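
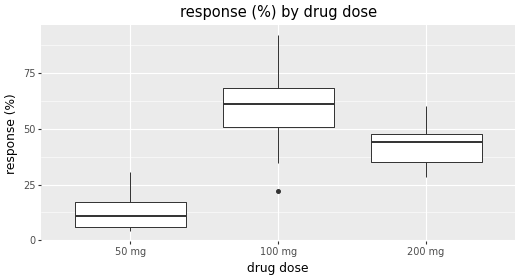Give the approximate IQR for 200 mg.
Q3 ≈ 50, Q1 ≈ 35; IQR ≈ 15.

≈ 15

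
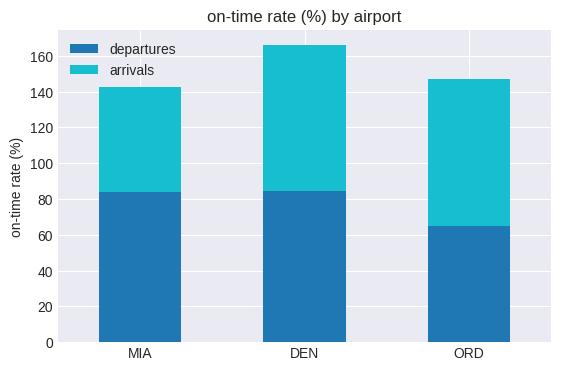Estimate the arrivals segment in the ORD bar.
≈ 80

arrivals top ≈ 140, bottom ≈ 60; segment ≈ 80.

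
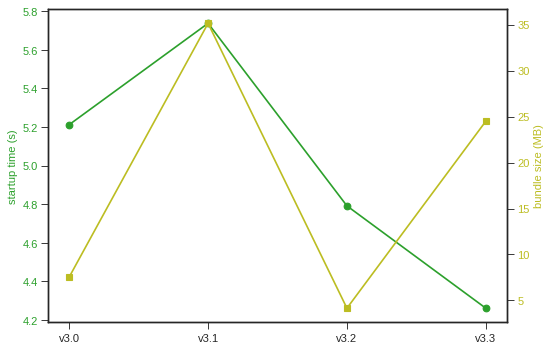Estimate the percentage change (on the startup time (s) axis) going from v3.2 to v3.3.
≈ -12.5%

v3.2 ≈ 4.8, v3.3 ≈ 4.2; (4.2 − 4.8) / 4.8 ≈ -12.5%.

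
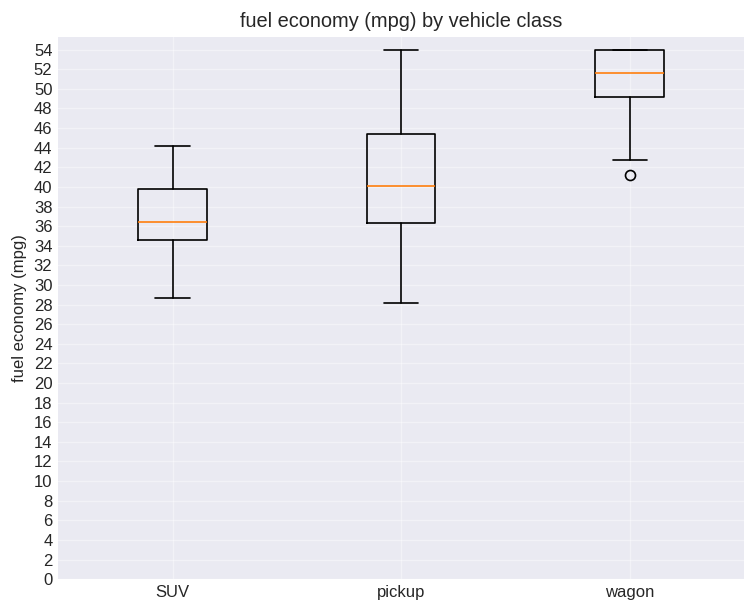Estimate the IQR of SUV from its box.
Q3 ≈ 40, Q1 ≈ 34; IQR ≈ 6.

≈ 6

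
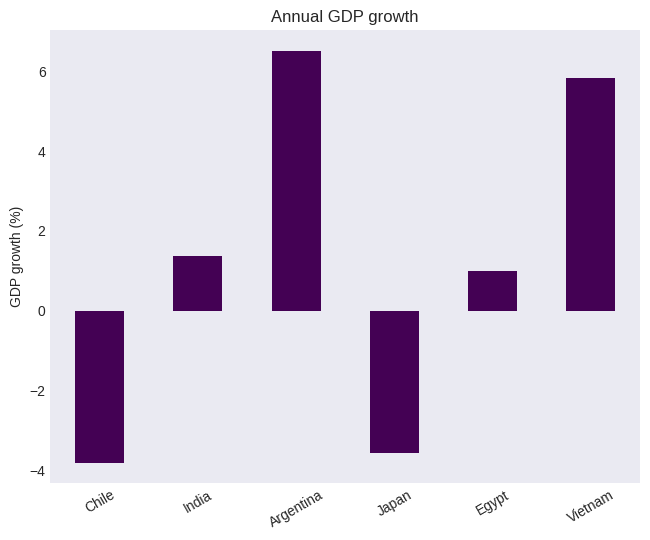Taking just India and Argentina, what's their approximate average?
(1 + 7) / 2 ≈ 4.

≈ 4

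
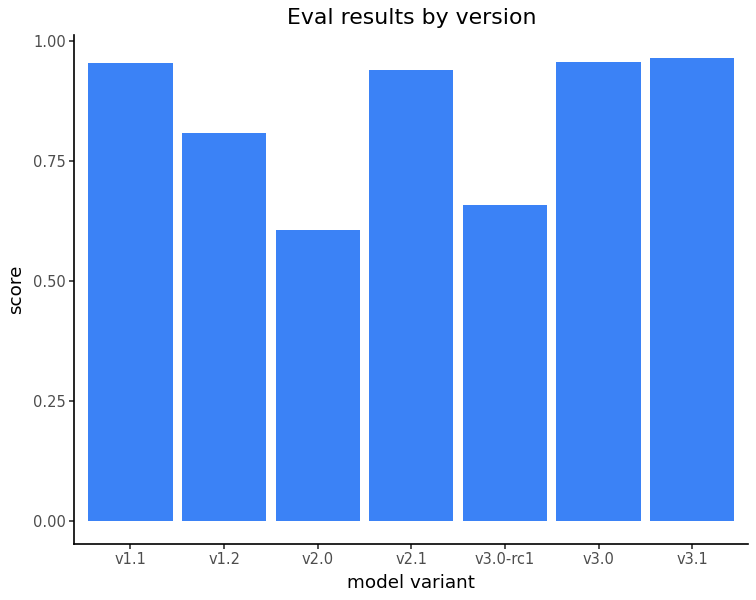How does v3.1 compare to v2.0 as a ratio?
v3.1 ≈ 1.0, v2.0 ≈ 0.6; 1.0/0.6 ≈ 1.67.

≈ 1.67×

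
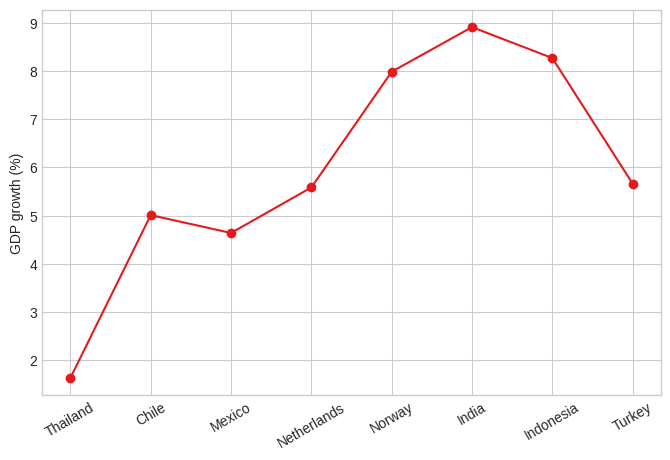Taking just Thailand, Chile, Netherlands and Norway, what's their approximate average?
≈ 5

(2 + 5 + 6 + 8) / 4 ≈ 5.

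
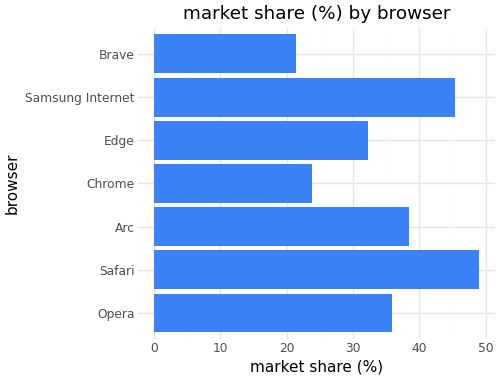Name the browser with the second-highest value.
Top 3: Safari ≈ 50, Samsung Internet ≈ 45, Arc ≈ 40.

Samsung Internet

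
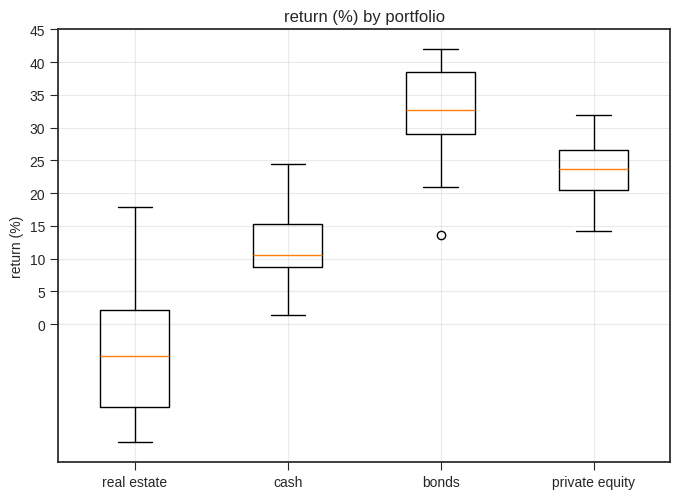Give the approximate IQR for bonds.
Q3 ≈ 40, Q1 ≈ 30; IQR ≈ 10.

≈ 10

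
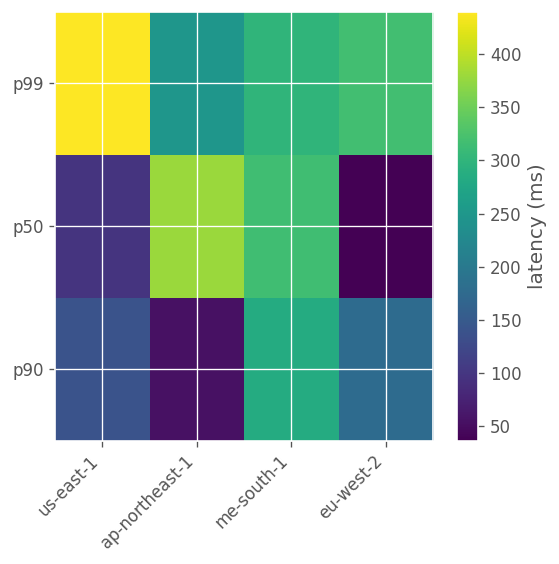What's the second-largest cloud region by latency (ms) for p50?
me-south-1

Top 3 for p50: ap-northeast-1 ≈ 400, me-south-1 ≈ 300, us-east-1 ≈ 100.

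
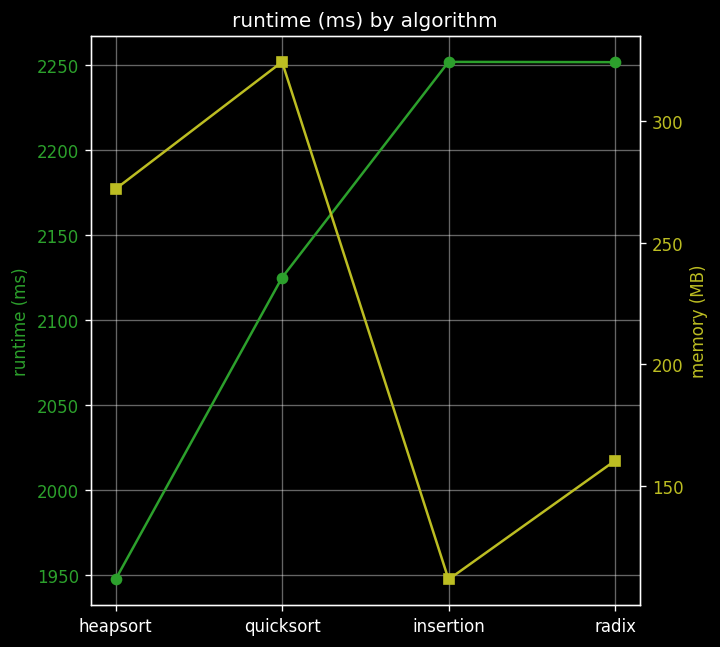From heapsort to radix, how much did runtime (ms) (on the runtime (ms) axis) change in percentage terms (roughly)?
≈ +15.4%

heapsort ≈ 1950, radix ≈ 2250; (2250 − 1950) / 1950 ≈ +15.4%.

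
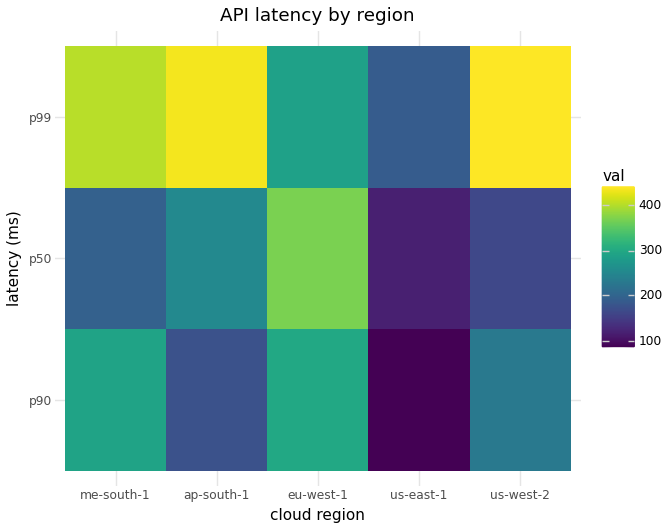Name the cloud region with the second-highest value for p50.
ap-south-1

Top 3 for p50: eu-west-1 ≈ 350, ap-south-1 ≈ 250, me-south-1 ≈ 200.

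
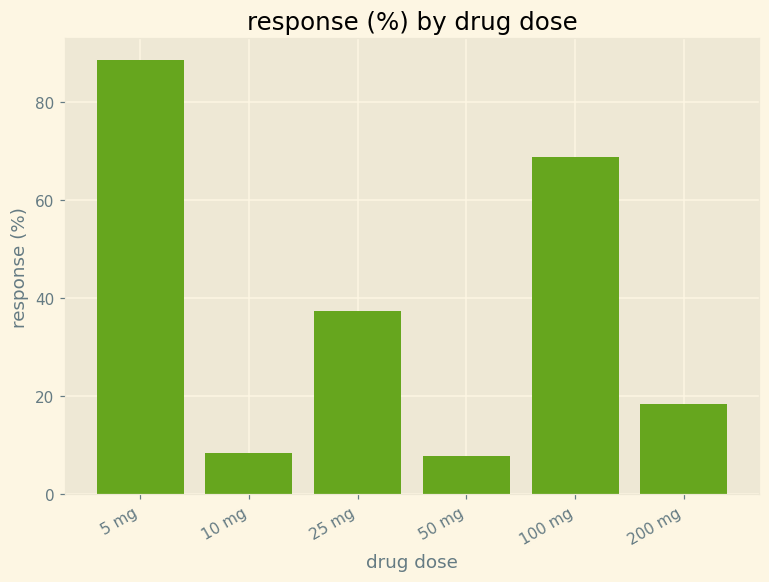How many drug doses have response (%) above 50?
2

Above 50: 5 mg, 100 mg.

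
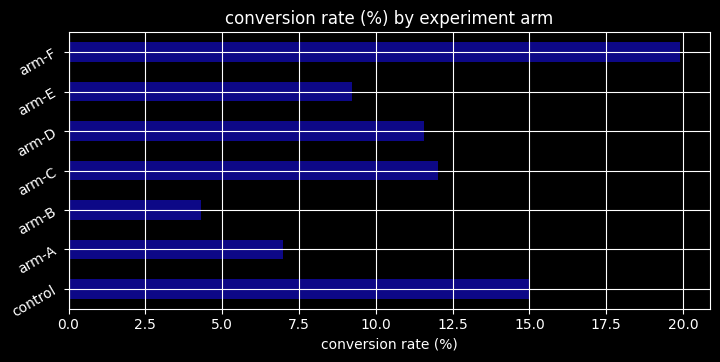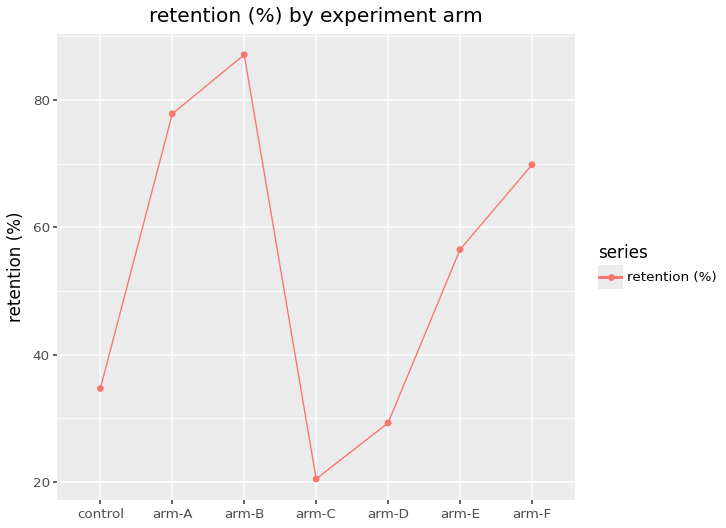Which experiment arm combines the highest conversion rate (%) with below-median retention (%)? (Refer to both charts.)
control

Chart 2 median retention (%) ≈ 60; below-median experiment arms: control, arm-C, arm-D. Among those, control has the highest conversion rate (%) (≈ 16).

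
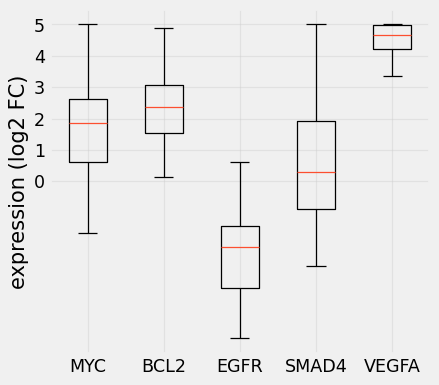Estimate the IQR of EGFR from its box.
≈ 2

Q3 ≈ -1, Q1 ≈ -3; IQR ≈ 2.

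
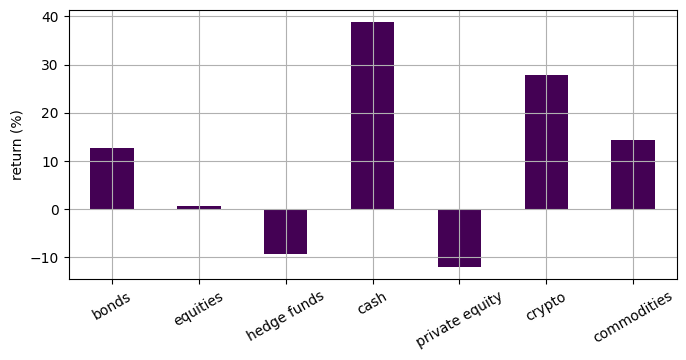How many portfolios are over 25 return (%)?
Above 25: cash, crypto.

2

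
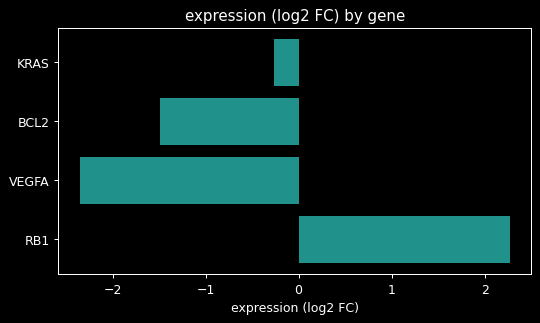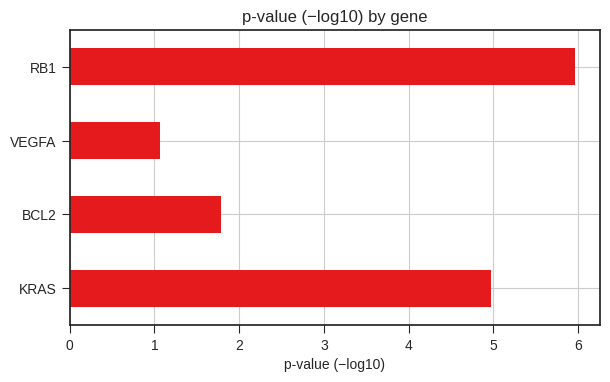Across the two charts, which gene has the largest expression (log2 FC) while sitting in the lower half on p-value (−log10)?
Chart 2 median p-value (−log10) ≈ 3; below-median genes: BCL2, VEGFA. Among those, BCL2 has the highest expression (log2 FC) (≈ -1.5).

BCL2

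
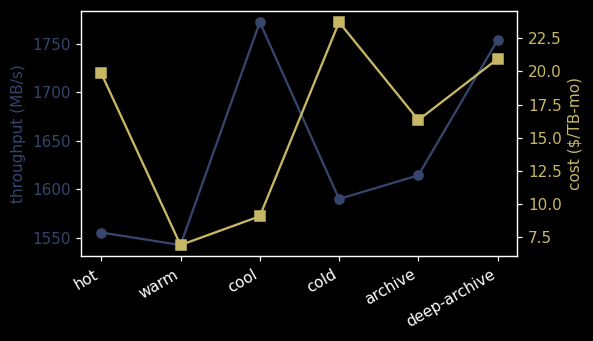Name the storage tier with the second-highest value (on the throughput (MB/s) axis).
Top 3 (on the throughput (MB/s) axis): cool ≈ 1780, deep-archive ≈ 1760, archive ≈ 1620.

deep-archive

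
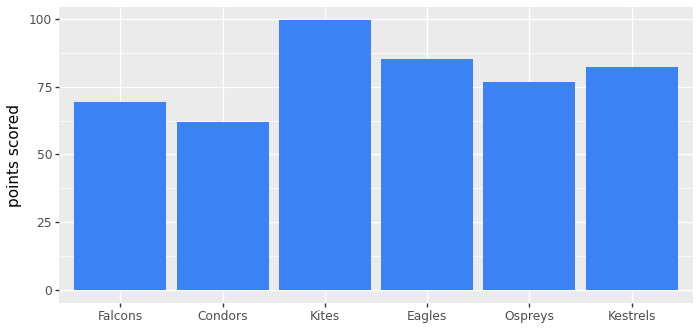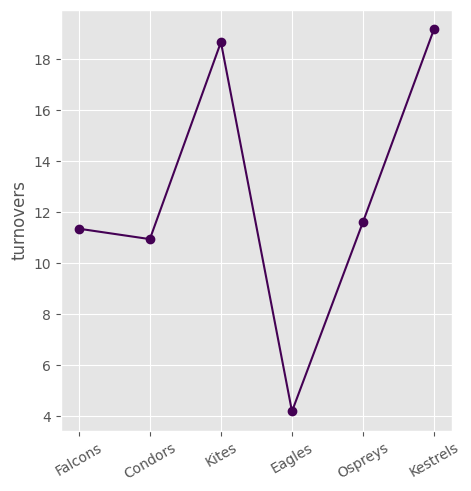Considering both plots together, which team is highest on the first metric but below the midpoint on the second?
Chart 2 median turnovers ≈ 12; below-median teams: Falcons, Condors, Eagles. Among those, Eagles has the highest points scored (≈ 90).

Eagles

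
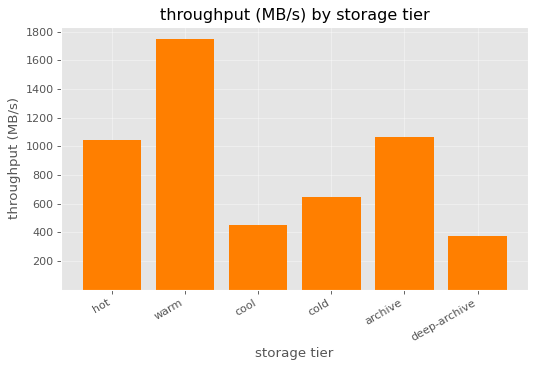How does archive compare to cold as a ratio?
≈ 1.67×

archive ≈ 1000, cold ≈ 600; 1000/600 ≈ 1.67.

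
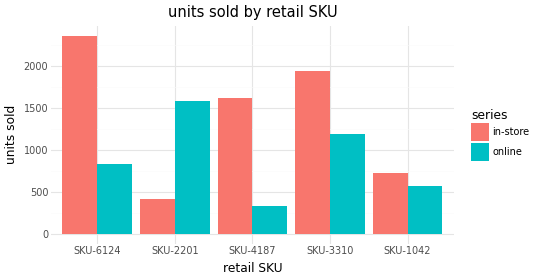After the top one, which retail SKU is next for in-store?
Top 3 for in-store: SKU-6124 ≈ 2400, SKU-3310 ≈ 2000, SKU-4187 ≈ 1600.

SKU-3310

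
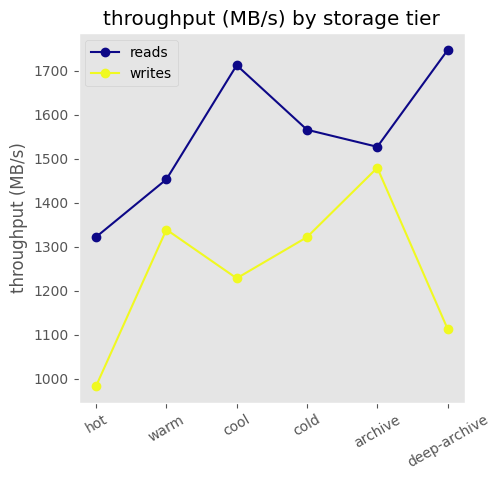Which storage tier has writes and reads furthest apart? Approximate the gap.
deep-archive: writes ≈ 1100, reads ≈ 1700 → gap ≈ 600. Next-largest (cool) is only ≈ 500.

deep-archive, ≈ 600 MB/s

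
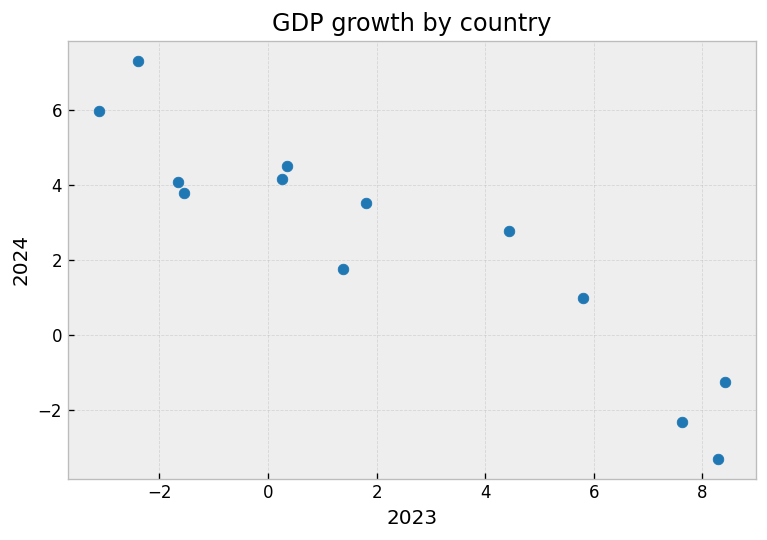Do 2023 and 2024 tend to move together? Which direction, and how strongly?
Points are negatively correlated; strong (|r| ≈ 0.9).

negative, strong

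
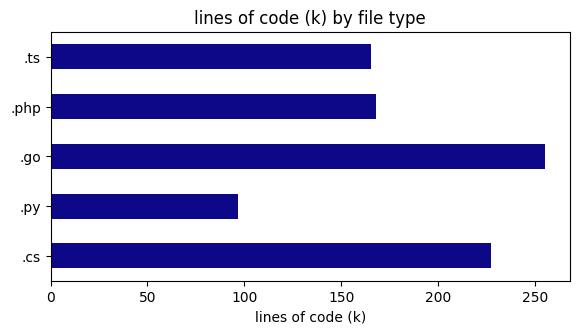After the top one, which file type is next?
.cs

Top 3: .go ≈ 250, .cs ≈ 225, .php ≈ 175.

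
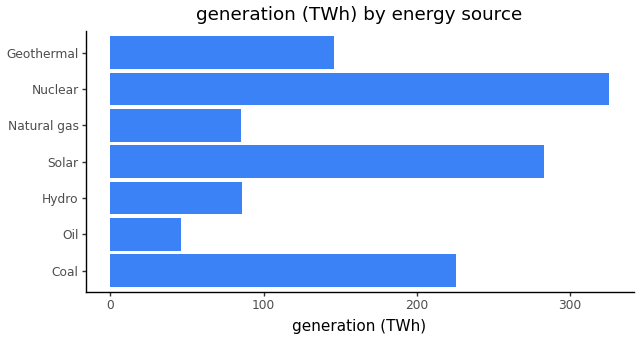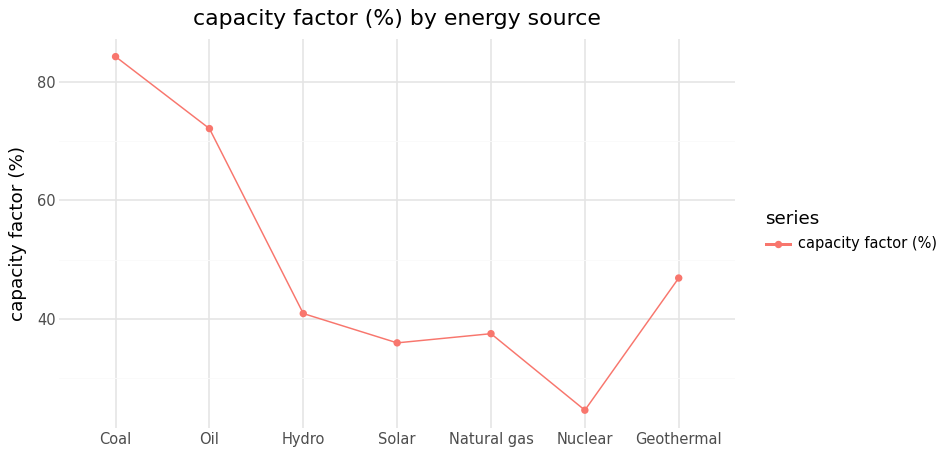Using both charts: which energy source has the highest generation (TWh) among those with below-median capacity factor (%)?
Nuclear

Chart 2 median capacity factor (%) ≈ 40; below-median energy sources: Solar, Natural gas, Nuclear. Among those, Nuclear has the highest generation (TWh) (≈ 350).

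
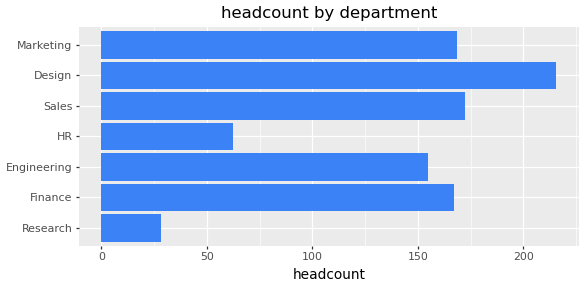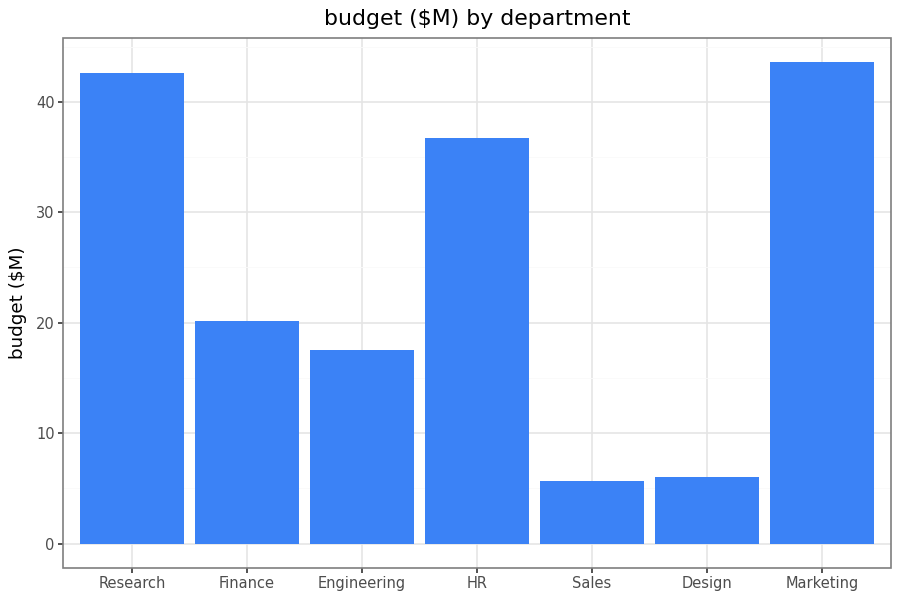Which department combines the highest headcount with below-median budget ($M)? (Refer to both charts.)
Design

Chart 2 median budget ($M) ≈ 20; below-median departments: Engineering, Sales, Design. Among those, Design has the highest headcount (≈ 220).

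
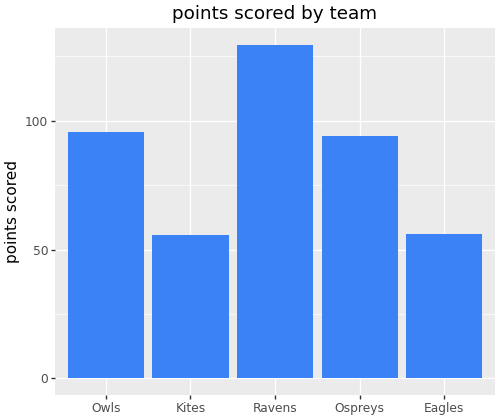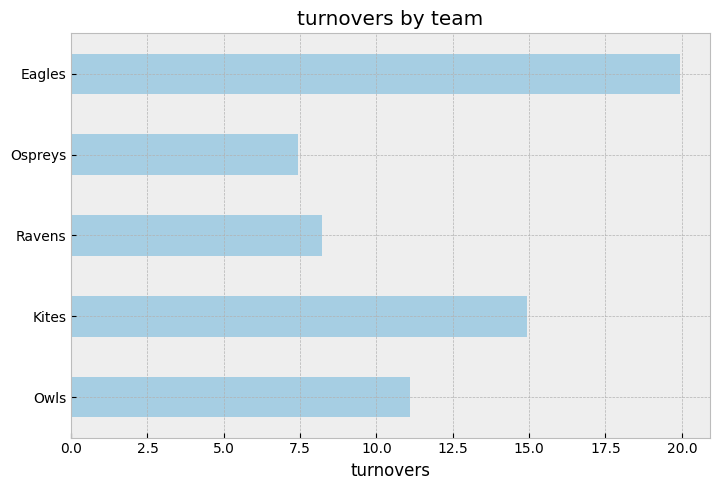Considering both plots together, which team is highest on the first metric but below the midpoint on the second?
Ravens

Chart 2 median turnovers ≈ 12; below-median teams: Ravens, Ospreys. Among those, Ravens has the highest points scored (≈ 120).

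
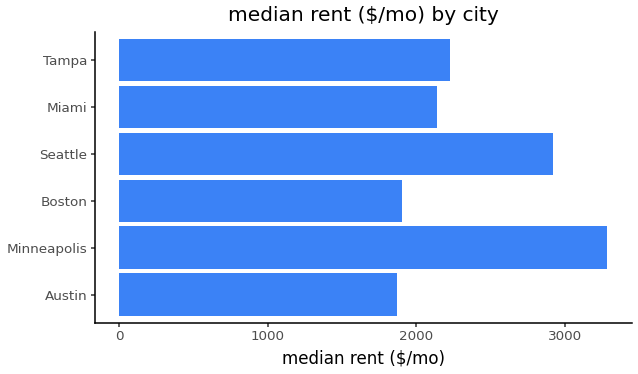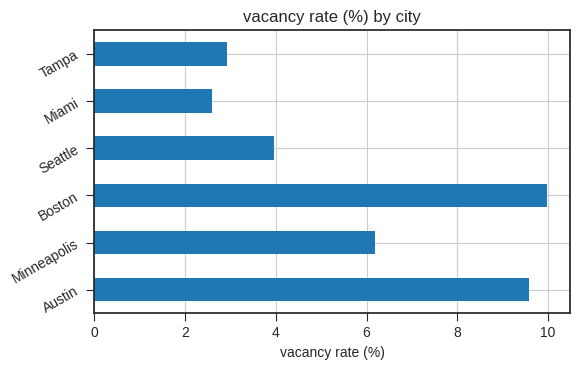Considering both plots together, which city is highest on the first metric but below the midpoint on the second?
Seattle

Chart 2 median vacancy rate (%) ≈ 5; below-median cities: Seattle, Miami, Tampa. Among those, Seattle has the highest median rent ($/mo) (≈ 3000).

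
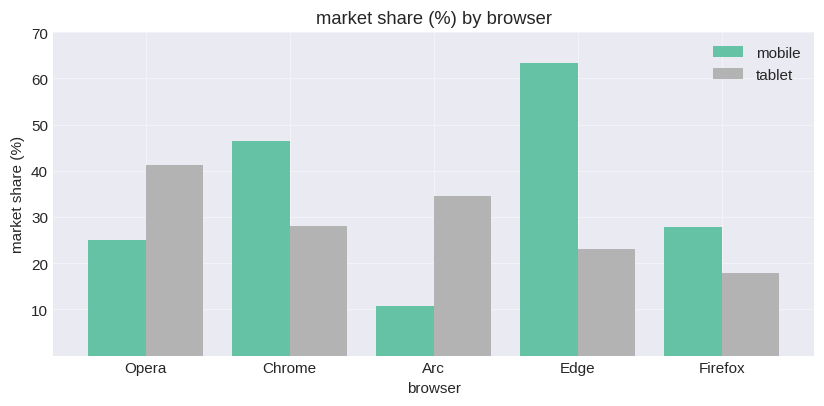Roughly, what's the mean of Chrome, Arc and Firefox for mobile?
(50 + 10 + 30) / 3 ≈ 30.

≈ 30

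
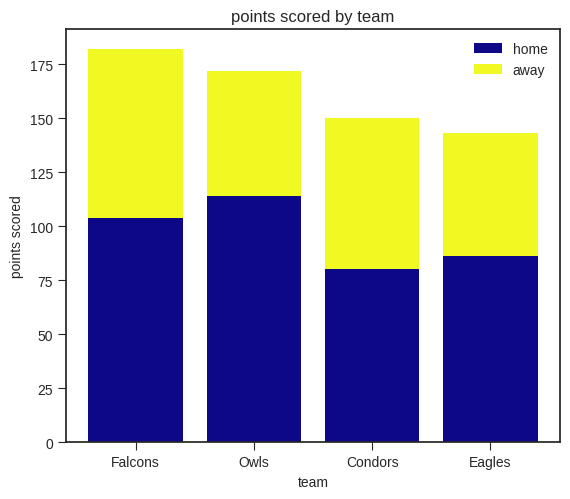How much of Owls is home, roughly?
≈ 120

home top ≈ 120, bottom ≈ 0; segment ≈ 120.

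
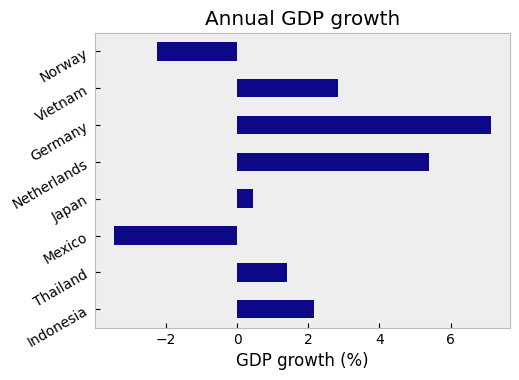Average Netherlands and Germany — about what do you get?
(5 + 7) / 2 ≈ 6.

≈ 6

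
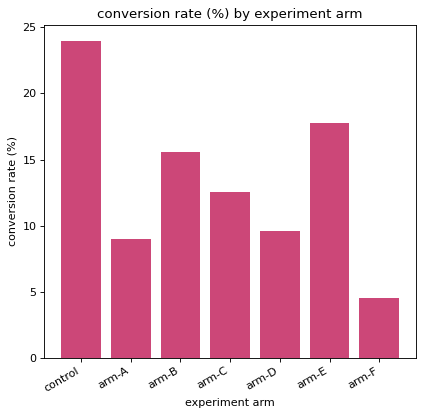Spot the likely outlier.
control

control ≈ 24; the rest sit between ≈ 4 and ≈ 18.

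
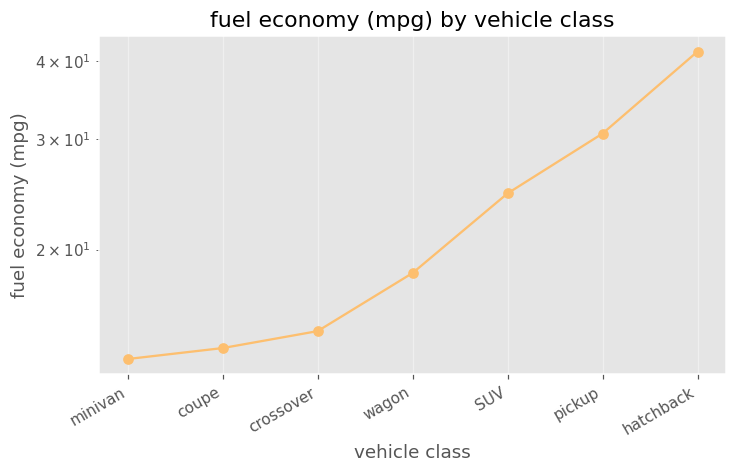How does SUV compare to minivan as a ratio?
SUV ≈ 25, minivan ≈ 15; 25/15 ≈ 1.67.

≈ 1.67×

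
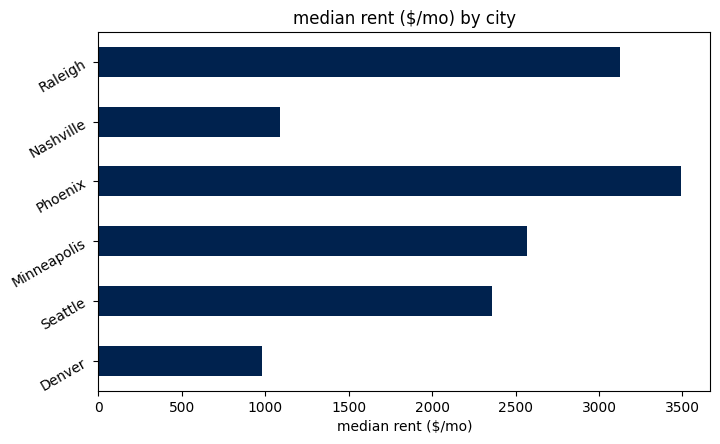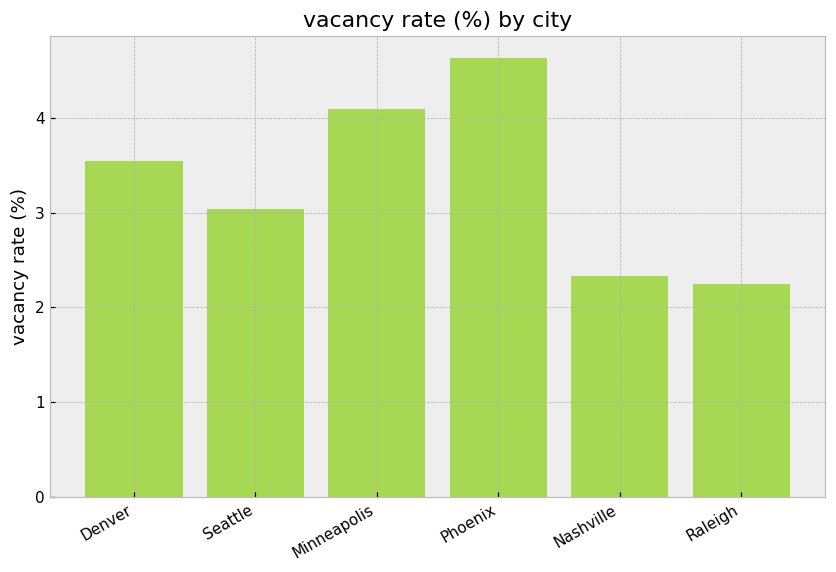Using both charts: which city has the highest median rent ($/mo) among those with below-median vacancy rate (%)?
Chart 2 median vacancy rate (%) ≈ 3.5; below-median cities: Seattle, Nashville, Raleigh. Among those, Raleigh has the highest median rent ($/mo) (≈ 3000).

Raleigh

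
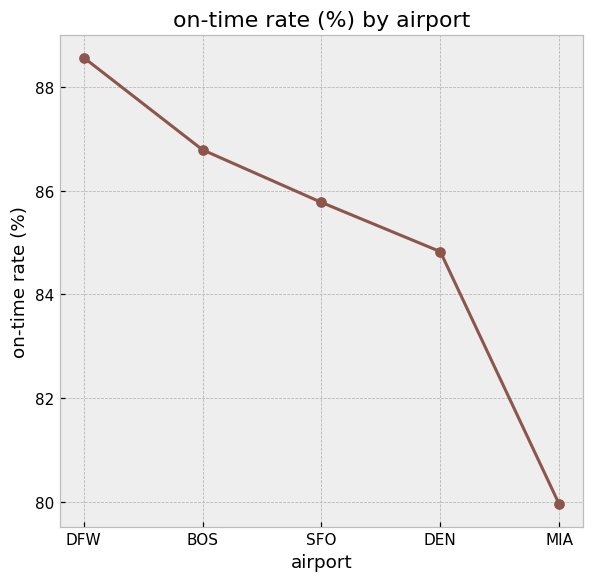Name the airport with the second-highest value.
Top 3: DFW ≈ 89, BOS ≈ 87, SFO ≈ 86.

BOS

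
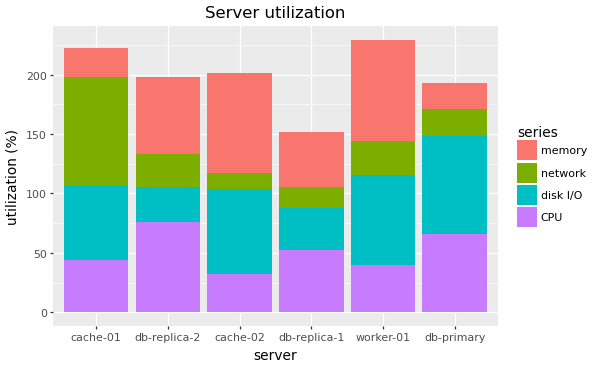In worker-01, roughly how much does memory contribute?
memory top ≈ 220, bottom ≈ 140; segment ≈ 80.

≈ 80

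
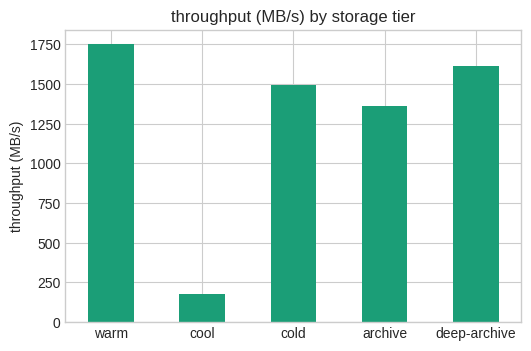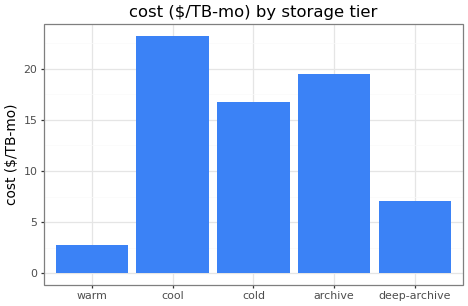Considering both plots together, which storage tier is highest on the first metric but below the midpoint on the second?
warm

Chart 2 median cost ($/TB-mo) ≈ 15; below-median storage tiers: warm, deep-archive. Among those, warm has the highest throughput (MB/s) (≈ 1800).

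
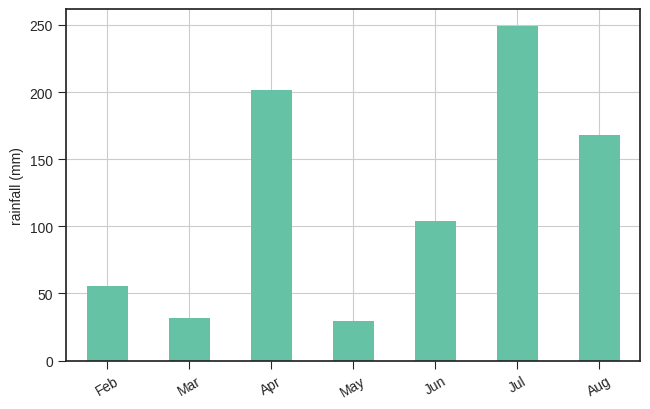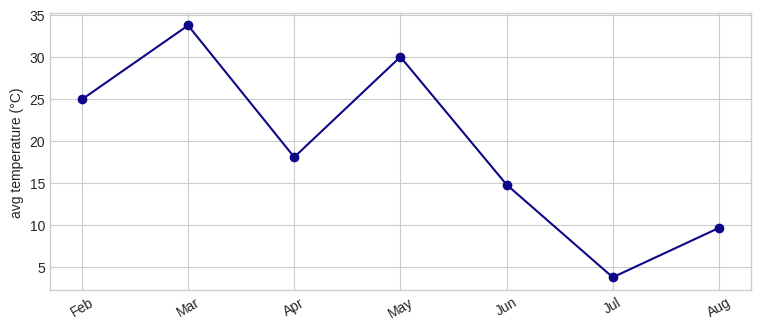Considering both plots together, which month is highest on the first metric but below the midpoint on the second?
Jul

Chart 2 median avg temperature (°C) ≈ 20; below-median months: Jun, Jul, Aug. Among those, Jul has the highest rainfall (mm) (≈ 250).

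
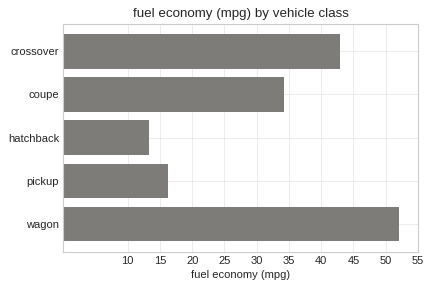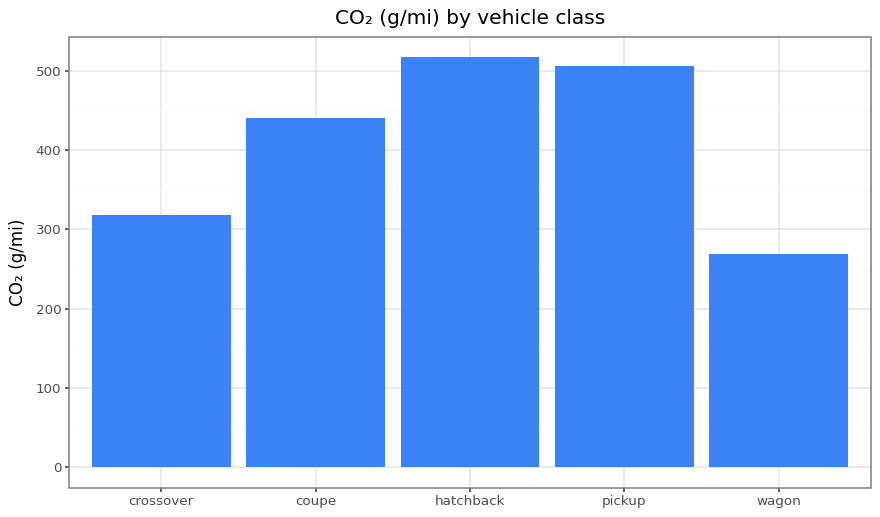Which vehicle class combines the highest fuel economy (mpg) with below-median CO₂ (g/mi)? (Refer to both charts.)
wagon

Chart 2 median CO₂ (g/mi) ≈ 450; below-median vehicle classes: crossover, wagon. Among those, wagon has the highest fuel economy (mpg) (≈ 50).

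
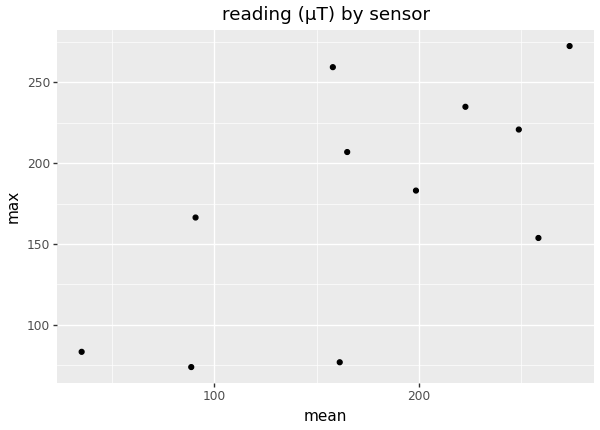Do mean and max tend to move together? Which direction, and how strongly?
Points are positively correlated; moderate (|r| ≈ 0.6).

positive, moderate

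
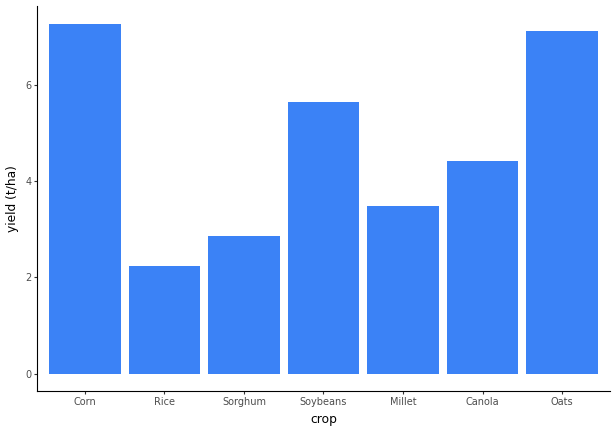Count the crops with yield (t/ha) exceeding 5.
Above 5: Corn, Soybeans, Oats.

3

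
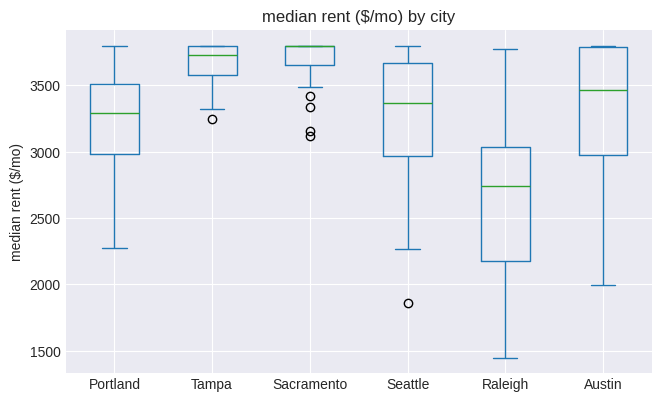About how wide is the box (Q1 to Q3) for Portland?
Q3 ≈ 3600, Q1 ≈ 3000; IQR ≈ 600.

≈ 600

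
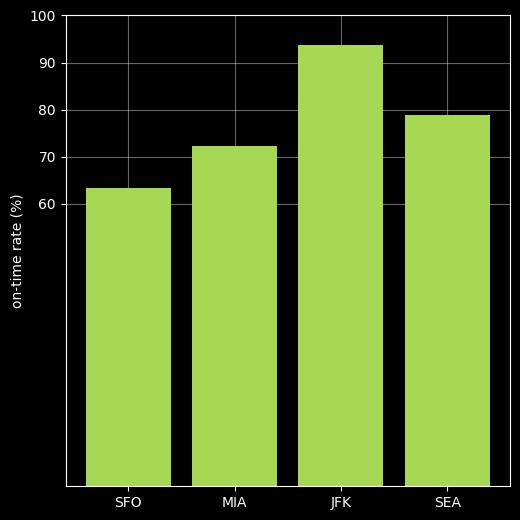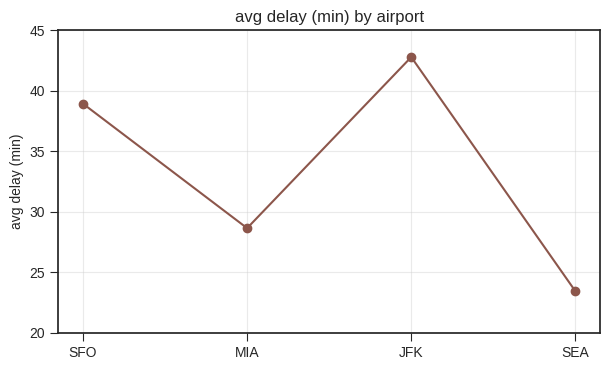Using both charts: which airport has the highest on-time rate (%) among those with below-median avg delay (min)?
SEA

Chart 2 median avg delay (min) ≈ 35; below-median airports: MIA, SEA. Among those, SEA has the highest on-time rate (%) (≈ 80).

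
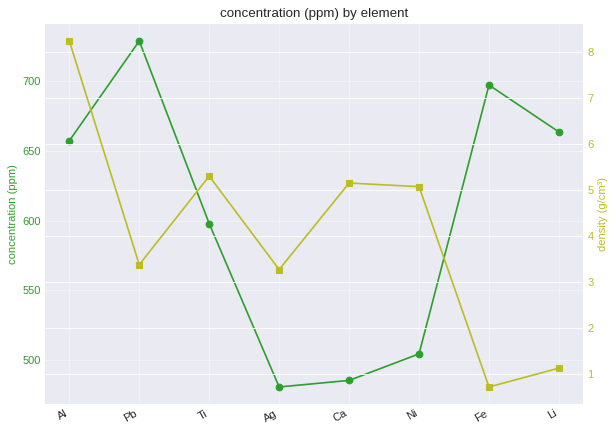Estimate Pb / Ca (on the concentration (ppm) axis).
≈ 1.53×

Pb ≈ 725, Ca ≈ 475; 725/475 ≈ 1.53.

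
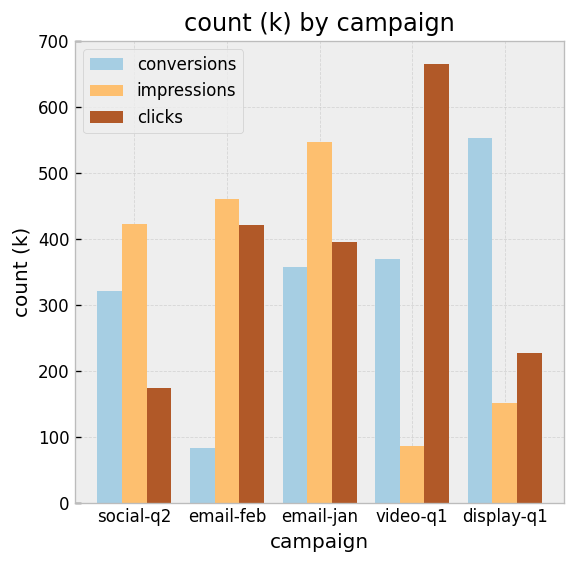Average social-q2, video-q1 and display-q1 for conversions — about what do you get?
≈ 433

(300 + 400 + 600) / 3 ≈ 433.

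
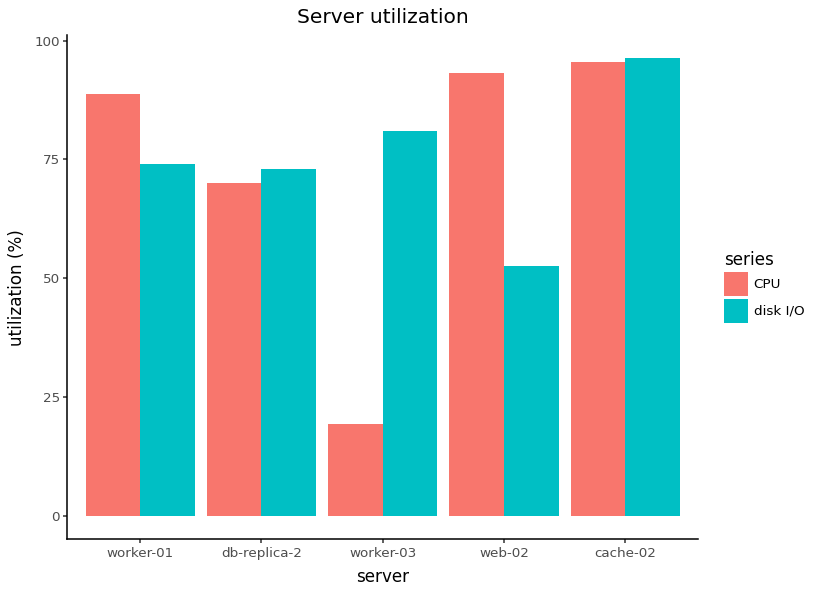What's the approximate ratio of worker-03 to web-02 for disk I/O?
worker-03 ≈ 80, web-02 ≈ 50; 80/50 ≈ 1.6.

≈ 1.6×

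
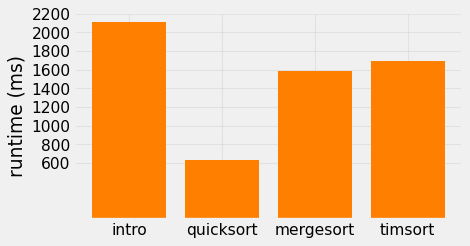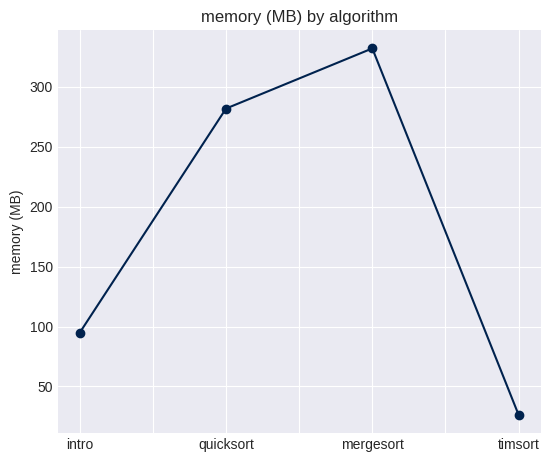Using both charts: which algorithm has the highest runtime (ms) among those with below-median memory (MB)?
Chart 2 median memory (MB) ≈ 200; below-median algorithms: intro, timsort. Among those, intro has the highest runtime (ms) (≈ 2200).

intro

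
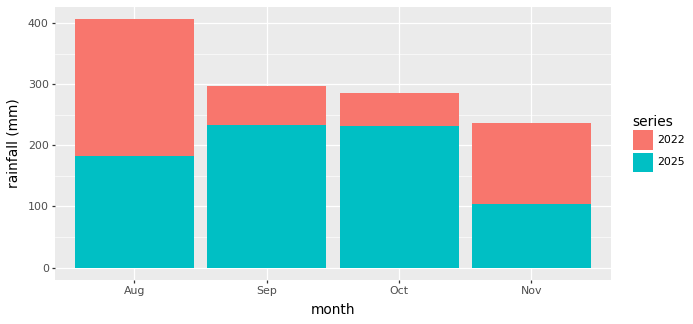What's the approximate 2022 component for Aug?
2022 top ≈ 400, bottom ≈ 200; segment ≈ 200.

≈ 200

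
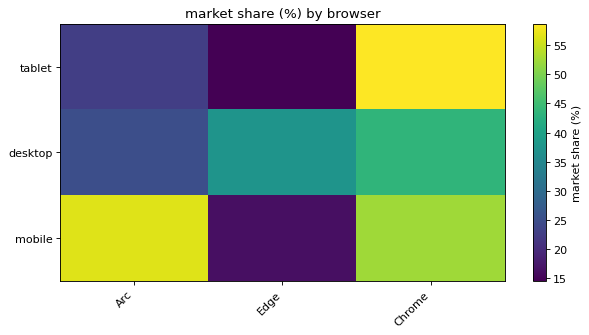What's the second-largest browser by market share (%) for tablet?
Arc

Top 3 for tablet: Chrome ≈ 60, Arc ≈ 25, Edge ≈ 15.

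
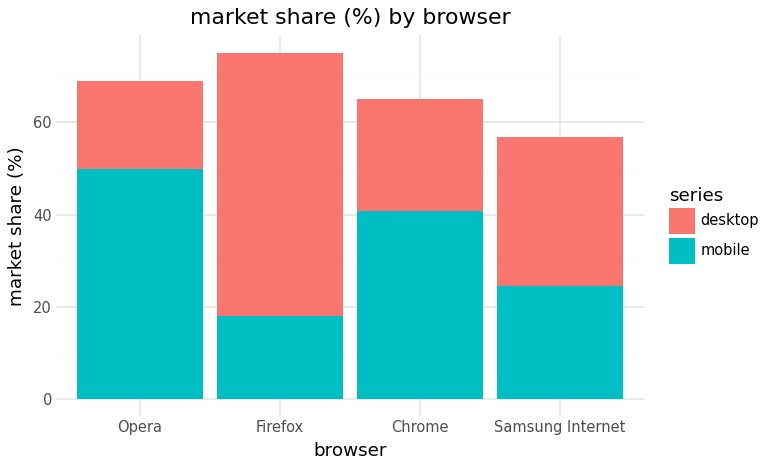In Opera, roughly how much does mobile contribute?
mobile top ≈ 50, bottom ≈ 0; segment ≈ 50.

≈ 50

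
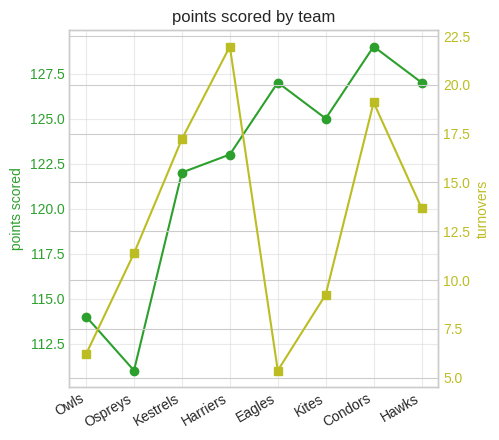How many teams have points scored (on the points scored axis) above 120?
6

Above 120: Kestrels, Harriers, Eagles, Kites, Condors, Hawks.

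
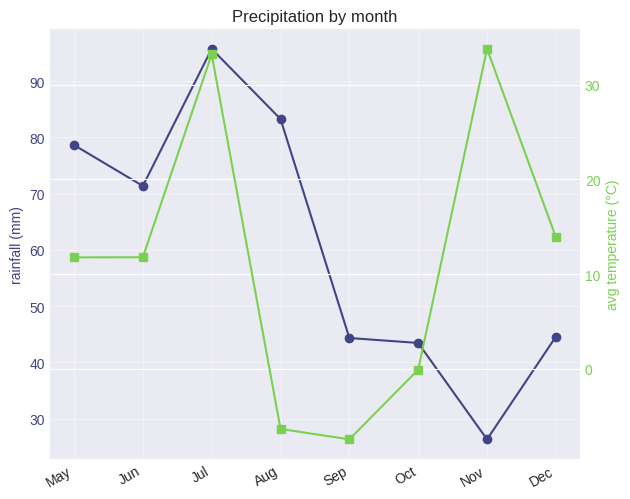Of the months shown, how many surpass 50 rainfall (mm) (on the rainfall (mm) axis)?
Above 50: May, Jun, Jul, Aug.

4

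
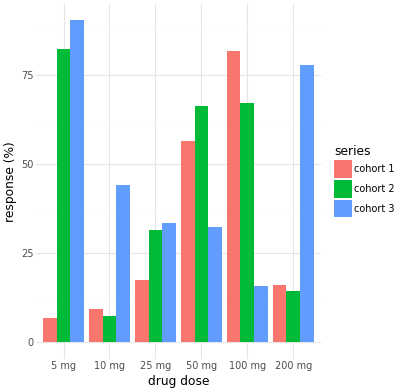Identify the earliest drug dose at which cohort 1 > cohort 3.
25 mg: cohort 1 ≈ 20 vs cohort 3 ≈ 30 (not yet); 50 mg: cohort 1 ≈ 60 vs cohort 3 ≈ 30 (first crossover).

50 mg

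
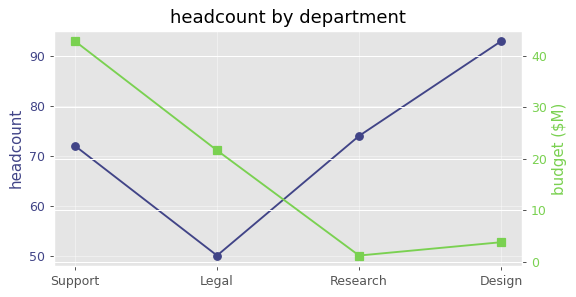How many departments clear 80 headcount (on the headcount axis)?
1

Above 80: Design.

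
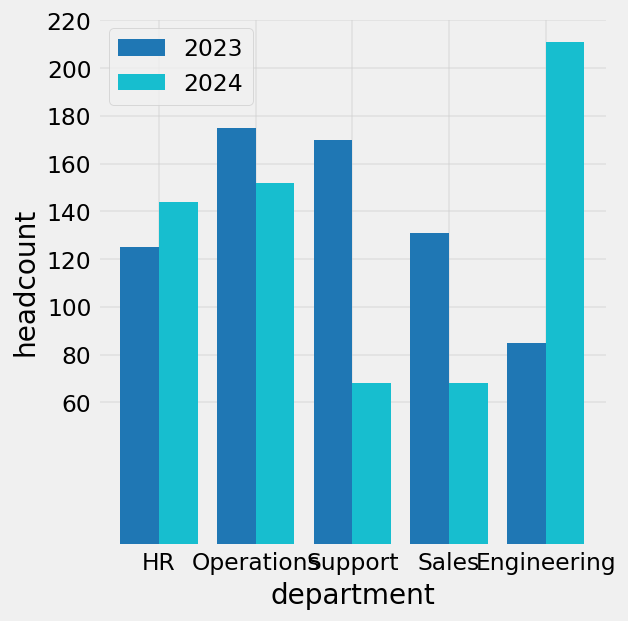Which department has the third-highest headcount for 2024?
Top 4 for 2024: Engineering ≈ 220, Operations ≈ 160, HR ≈ 140, Sales ≈ 60.

HR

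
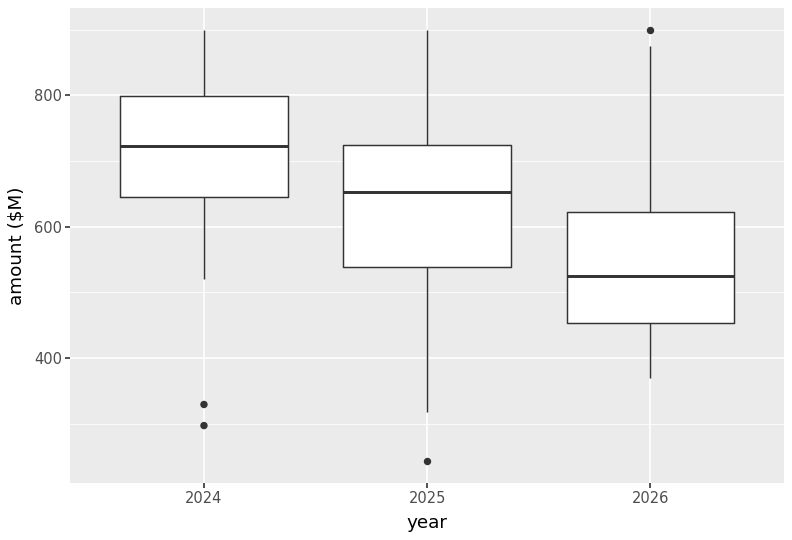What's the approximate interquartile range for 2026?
Q3 ≈ 620, Q1 ≈ 460; IQR ≈ 160.

≈ 160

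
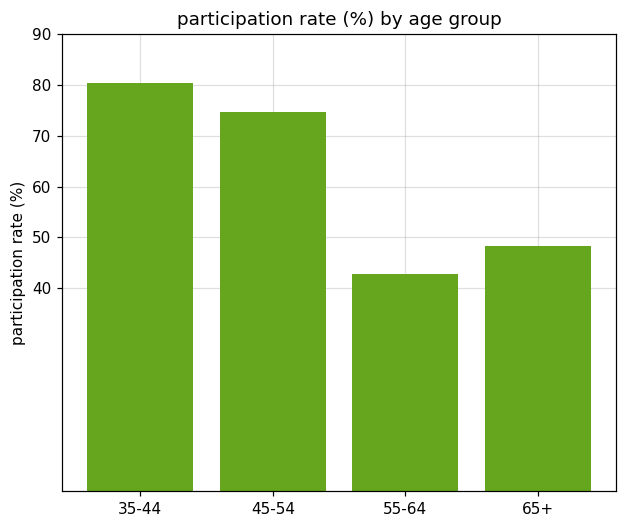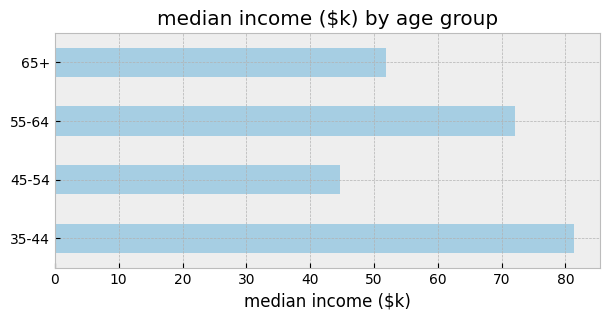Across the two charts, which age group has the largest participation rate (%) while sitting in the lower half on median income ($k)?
45-54

Chart 2 median median income ($k) ≈ 60; below-median age groups: 45-54, 65+. Among those, 45-54 has the highest participation rate (%) (≈ 70).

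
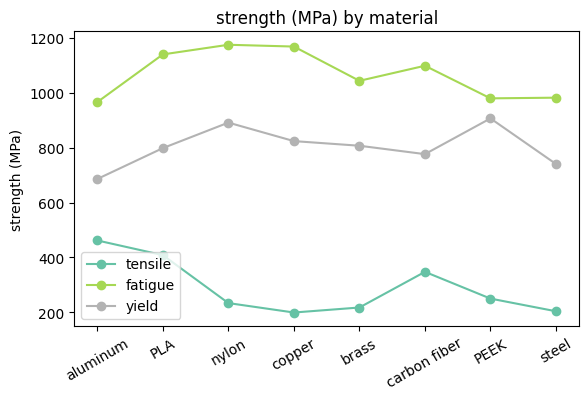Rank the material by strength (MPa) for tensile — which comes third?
carbon fiber

Top 4 for tensile: aluminum ≈ 500, PLA ≈ 400, carbon fiber ≈ 300, PEEK ≈ 200.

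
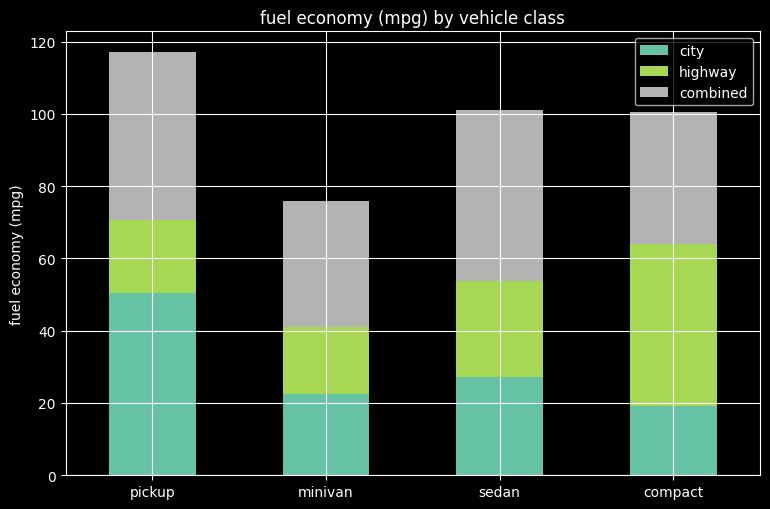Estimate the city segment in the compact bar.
≈ 20

city top ≈ 20, bottom ≈ 0; segment ≈ 20.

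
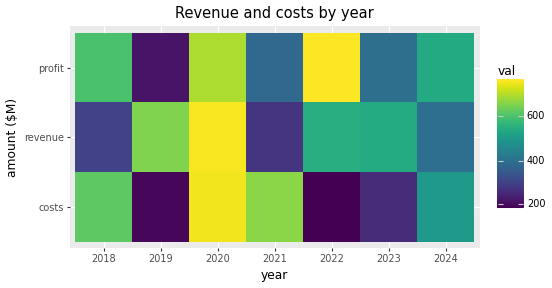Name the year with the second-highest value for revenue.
Top 3 for revenue: 2020 ≈ 750, 2019 ≈ 650, 2022 ≈ 550.

2019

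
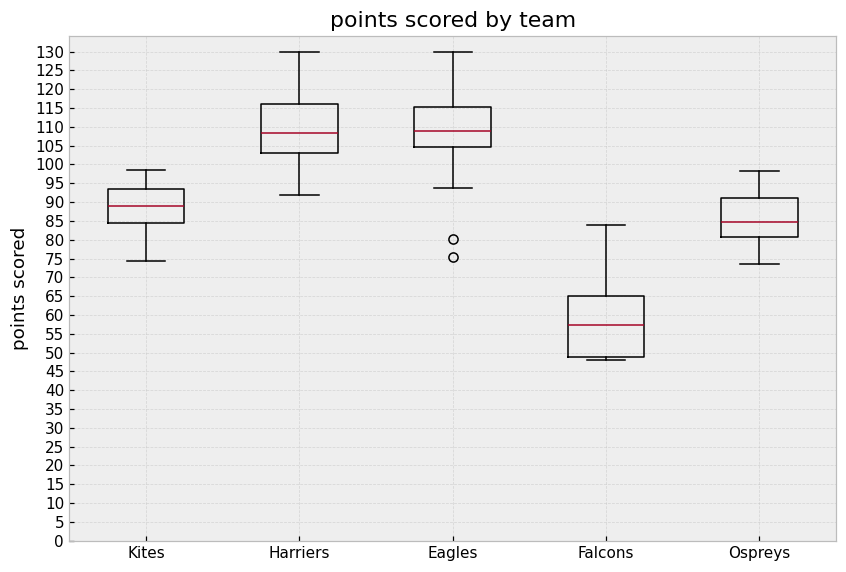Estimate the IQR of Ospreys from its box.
≈ 10

Q3 ≈ 90, Q1 ≈ 80; IQR ≈ 10.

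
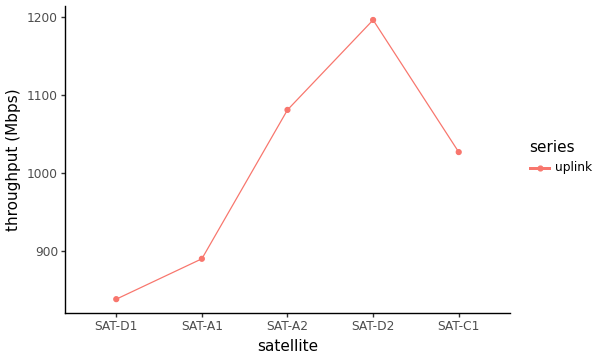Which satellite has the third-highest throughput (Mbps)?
Top 4: SAT-D2 ≈ 1200, SAT-A2 ≈ 1100, SAT-C1 ≈ 1050, SAT-A1 ≈ 900.

SAT-C1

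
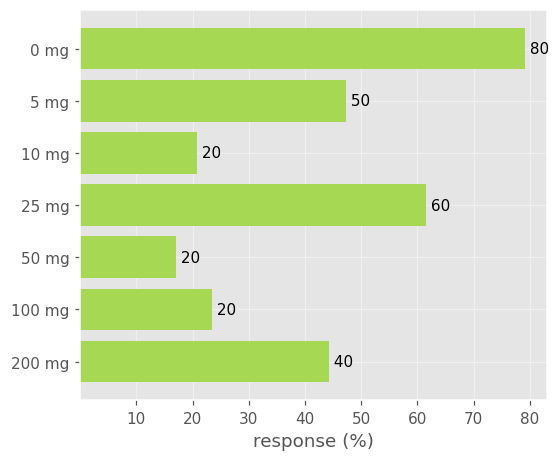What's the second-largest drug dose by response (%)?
25 mg

Top 3: 0 mg ≈ 80, 25 mg ≈ 60, 5 mg ≈ 50.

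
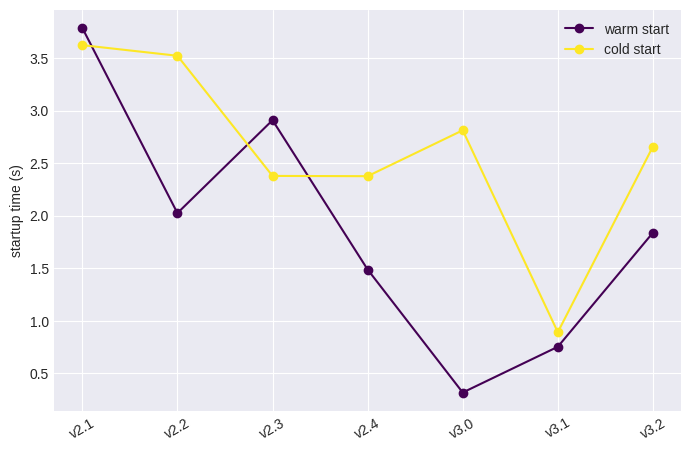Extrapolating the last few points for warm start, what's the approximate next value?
Last three: 0.5, 1.0, 2.0 → slope ≈ 0.75/step → next ≈ 2.75.

≈ 2.75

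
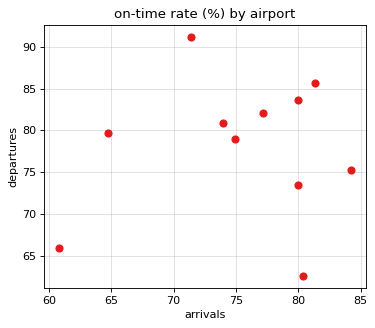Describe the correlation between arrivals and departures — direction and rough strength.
Points are roughly uncorrelated; weak (|r| ≈ 0.1).

no clear correlation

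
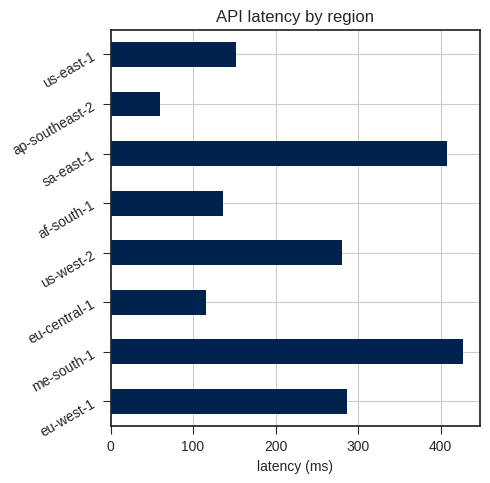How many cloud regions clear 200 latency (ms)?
4

Above 200: eu-west-1, me-south-1, us-west-2, sa-east-1.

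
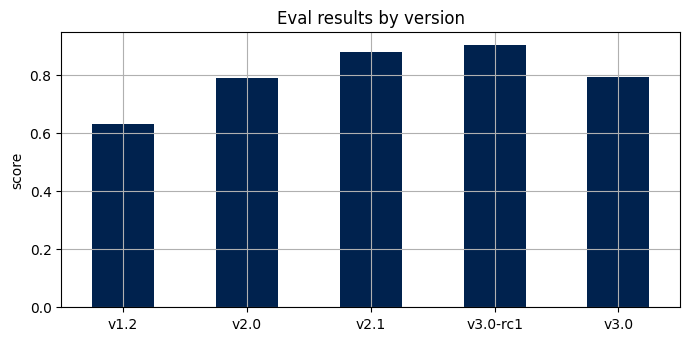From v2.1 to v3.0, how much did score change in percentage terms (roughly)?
v2.1 ≈ 0.9, v3.0 ≈ 0.8; (0.8 − 0.9) / 0.9 ≈ -11.1%.

≈ -11.1%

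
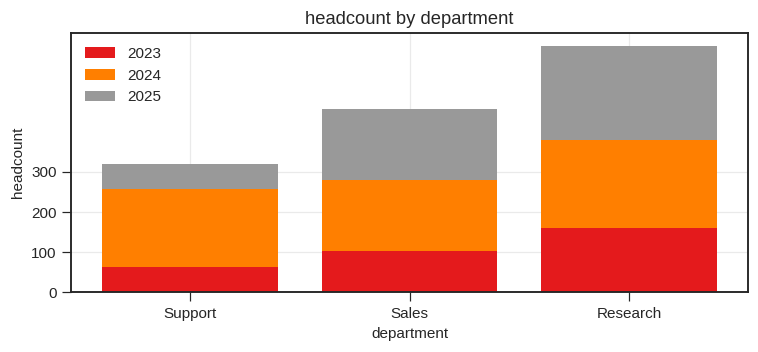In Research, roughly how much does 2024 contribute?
≈ 200

2024 top ≈ 400, bottom ≈ 200; segment ≈ 200.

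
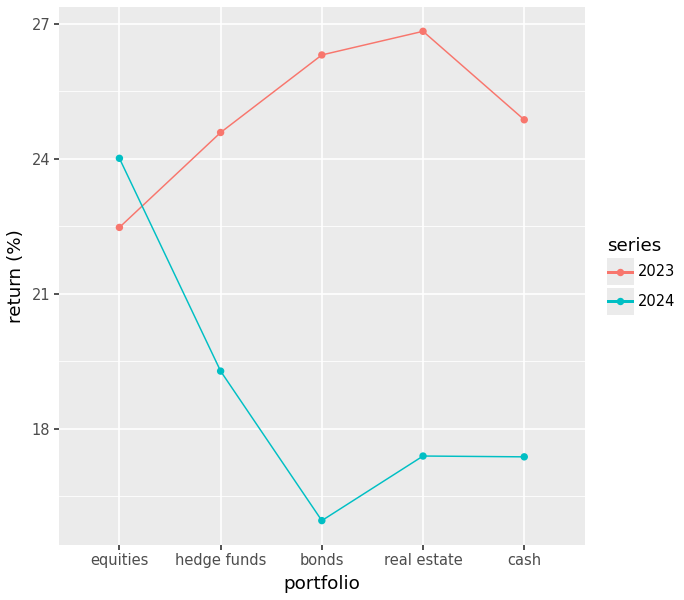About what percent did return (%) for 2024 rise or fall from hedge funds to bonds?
hedge funds ≈ 19, bonds ≈ 16; (16 − 19) / 19 ≈ -15.8%.

≈ -15.8%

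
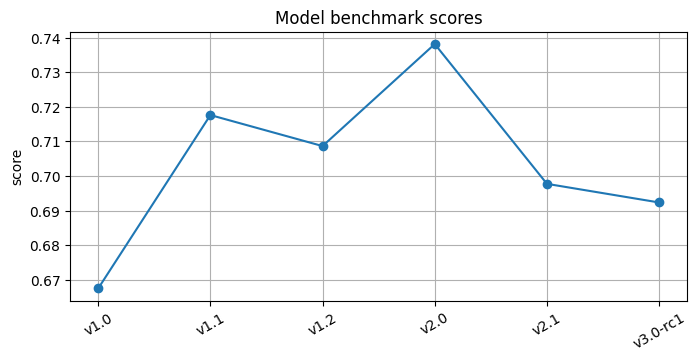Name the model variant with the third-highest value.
Top 4: v2.0 ≈ 0.74, v1.1 ≈ 0.72, v1.2 ≈ 0.71, v2.1 ≈ 0.70.

v1.2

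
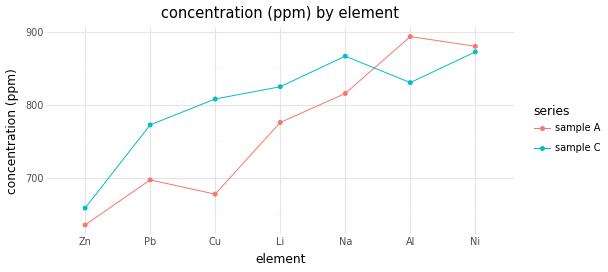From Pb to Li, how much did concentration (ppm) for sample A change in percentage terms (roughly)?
≈ +10.7%

Pb ≈ 700, Li ≈ 775; (775 − 700) / 700 ≈ +10.7%.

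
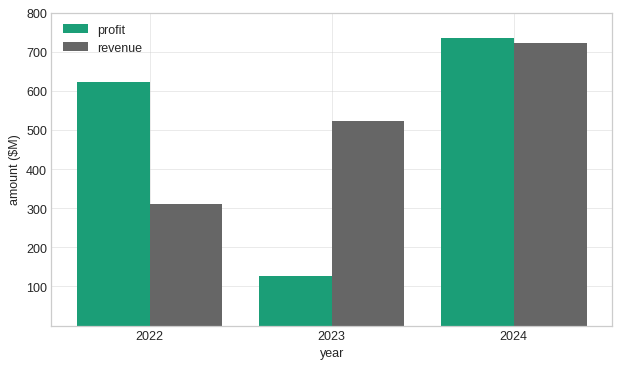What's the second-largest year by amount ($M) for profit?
Top 3 for profit: 2024 ≈ 700, 2022 ≈ 600, 2023 ≈ 100.

2022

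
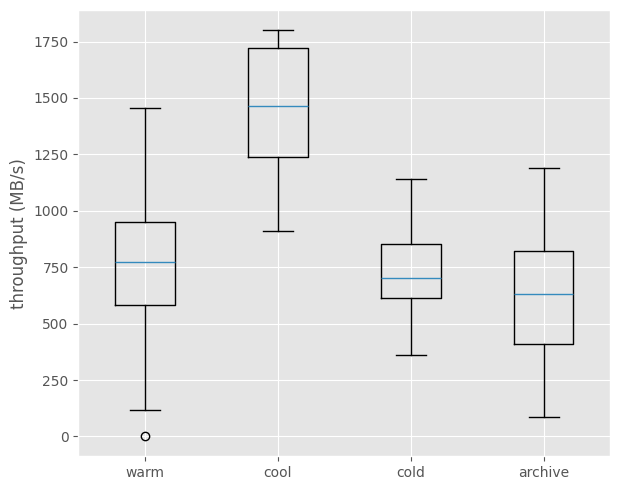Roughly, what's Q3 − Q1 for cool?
Q3 ≈ 1700, Q1 ≈ 1200; IQR ≈ 500.

≈ 500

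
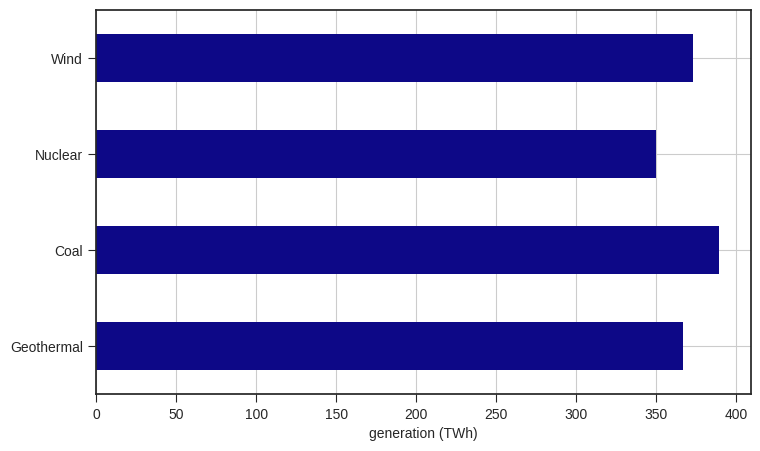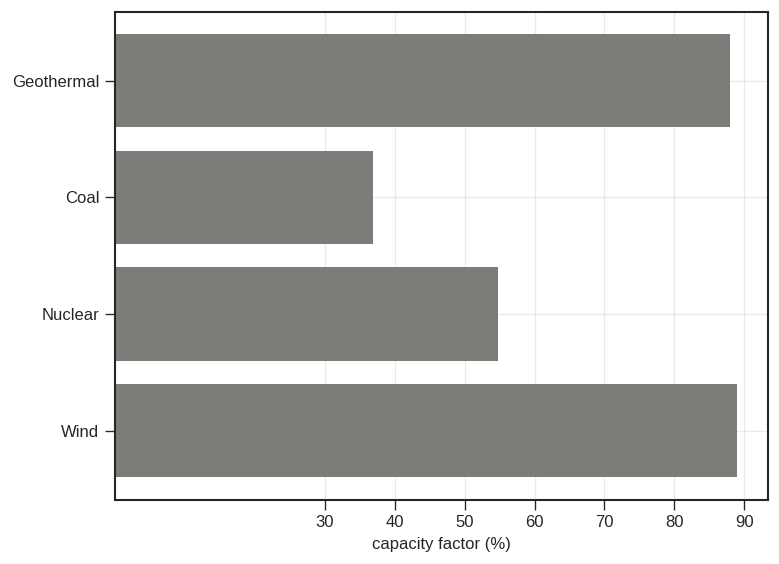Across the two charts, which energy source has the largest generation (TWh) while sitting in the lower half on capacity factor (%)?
Coal

Chart 2 median capacity factor (%) ≈ 70; below-median energy sources: Coal, Nuclear. Among those, Coal has the highest generation (TWh) (≈ 400).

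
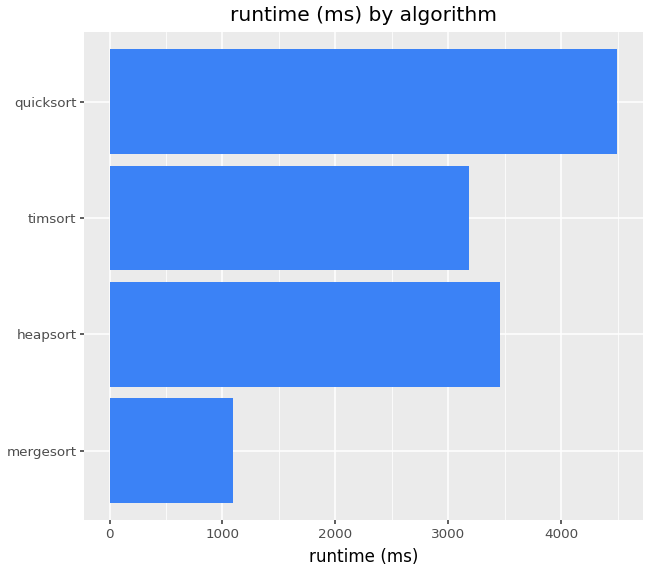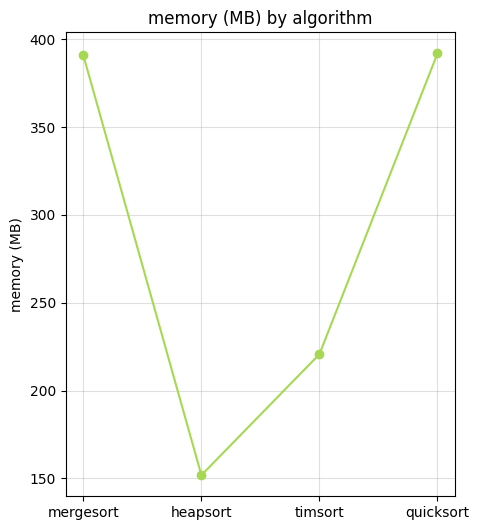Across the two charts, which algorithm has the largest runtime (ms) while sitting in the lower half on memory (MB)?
heapsort

Chart 2 median memory (MB) ≈ 300; below-median algorithms: heapsort, timsort. Among those, heapsort has the highest runtime (ms) (≈ 3500).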